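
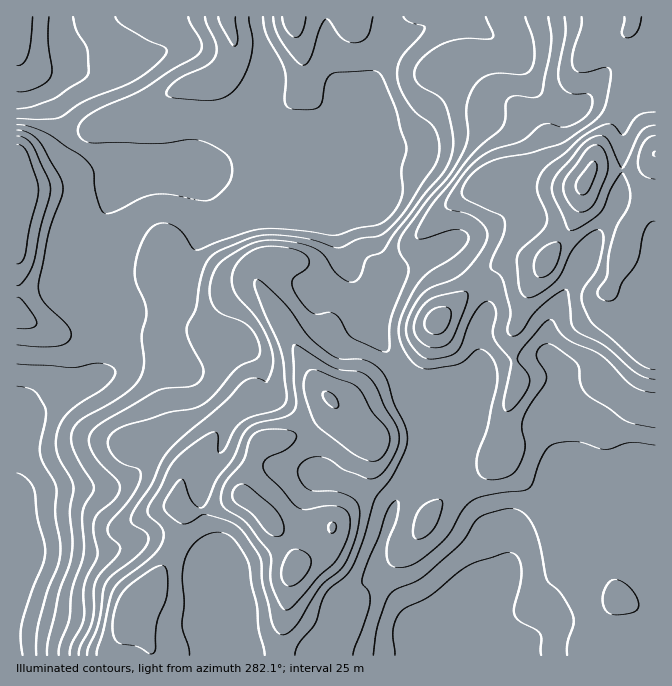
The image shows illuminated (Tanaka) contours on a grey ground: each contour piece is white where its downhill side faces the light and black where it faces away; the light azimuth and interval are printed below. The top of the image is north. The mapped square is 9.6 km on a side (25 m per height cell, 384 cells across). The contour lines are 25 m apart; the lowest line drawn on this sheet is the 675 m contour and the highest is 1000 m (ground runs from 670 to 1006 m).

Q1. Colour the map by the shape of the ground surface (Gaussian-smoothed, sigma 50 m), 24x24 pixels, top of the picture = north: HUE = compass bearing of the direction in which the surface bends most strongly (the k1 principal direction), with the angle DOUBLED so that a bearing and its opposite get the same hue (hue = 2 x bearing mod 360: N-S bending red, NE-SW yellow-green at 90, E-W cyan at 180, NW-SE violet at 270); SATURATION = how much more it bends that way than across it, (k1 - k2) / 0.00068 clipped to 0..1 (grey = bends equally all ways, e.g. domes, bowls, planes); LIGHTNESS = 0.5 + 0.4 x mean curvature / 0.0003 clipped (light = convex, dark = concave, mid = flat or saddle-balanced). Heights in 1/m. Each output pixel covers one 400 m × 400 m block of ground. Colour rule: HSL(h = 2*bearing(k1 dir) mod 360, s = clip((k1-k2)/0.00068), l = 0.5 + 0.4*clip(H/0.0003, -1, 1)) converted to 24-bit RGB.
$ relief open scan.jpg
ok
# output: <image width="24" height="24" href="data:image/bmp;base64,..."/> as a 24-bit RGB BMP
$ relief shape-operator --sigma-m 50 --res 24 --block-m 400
<image width="24" height="24" href="data:image/bmp;base64,Qk32BgAAAAAAADYAAAAoAAAAGAAAABgAAAABABgAAAAAAMAGAAATCwAAEwsAAAAAAAAAAAAAHzSGa6+/U3Tb+7CldaNOgrV9a1iSdGuCYU59045JoK0vTIh7w651WJFqUEl2dW58c3N8fHiAhoN0VmR6ZaWgsYqCgXxqiodsJkh4l3dnHzU688Wj5s28dJdfQVR5fn2ARzx13ExQ6umNFYaA042grWhtPj1WYIBea4F4a3yKnGilpG+BSoNpnndkqZKAXKqnJlVwc2SmY12/gOLB99Tj2K6mMzJ0f3+AQCRv2W6C+efSQmUgB2EY1El3jFFrTZNYWX9qX3ZnSmN0uoaDZ2+PbJeLorqZZVWOUGt6LUxThKJEVZcaXoMv/6+sNjRve3loOh1JT9Il8d3P9KDlNtisFi1w2ZKtkaBpSXhmYYN6R2Jzp6ZgjYd6gZx1dqRcgGp1ZlJ9PENwo3de3p+PS2sbtKYNynJRPyYnTB9GtPiyObqP2Xqa6se5BCZG0FrN4rzBXZelUGl6UFFwc6VbdI6Kj7iNel+CgH9/S0J8WHCcccycRJmt04Dx69X0fqjexSn/vfnysenJN2Ogf9XR+ZGzRBuAHm934rCsw2mbZ0deQlxGV8ByaJyLlnhlgHd/gIB/Xz1iYm1JlJk2YWMkDVQW1Z9j2H5PCWeo9ejWjHtRYDw5bWQyfS8Z7aZMBVtSZ6hS1kzJ4mW2gcKxObGXdHh/gH9/f4B+f4B/PDqql3aykoGpp6LJY8y6Epl18rjCB0VP/3FWylVCi4tEZDdOq1V18PLZDX2iVnaALk1q4qi7y7a0ZFKWUGpFgWdOeY5Ocmg/PllrWpe5nLjTq7TTy5HJRoOqNqJz6mrEAP3a7NL5/FT/sD+0jd62yefOgSTsW05/b3qAGlOo795iSDGAmnWydICiqk6DlHWhWn9sJYI9VpE4X3hRr2ZnoZ14THR9tEtc49cXICkKpwoZw+vDmM+6oMVvQQ1Gf32Af3+AFjNp/9rMHmprTmGCnFqCd5qoro1acIFZbn5RRYg4NWEsbHY6rbJYZkZAMm051c6AYgWVh+iRwvfZxGrRyXalagJWlH4OQXkXDyIu4fuXoGzgPzCJmoFaeBox3H9GhZBwe7qnZpm2XWyhVaSYmFhSkXRvbZ5tT1opVBMp0P/MdDwnWWsvbRRCvgCT79/Nc+e+Dglv7/96KDIQcR8xcD4qWNW4sOTYvufrg6nWfE2pbVyMimuRn3BnZ2CutlFETR1TpP+8aOx2jEF5kWd6HiFiOlLs8drh6ZLEAhox876rcR3JHTPEs5TXf9Cie4eCtOEwWD1PdV5ndFp6hl9qkcRzGRRl1qS0XV/Nnf2aZSc8XZ1ebFGQgFakDWtnwOWH/6HSRAeow0xD86SMADI16sDtnb2BbHl/xPaNJD9hdXd+UFqEm3ypy8iZCTxloafc38Xv3GeDa4LRVdfaaDqJqG2jRHQdWKohaG4/7nHMPnGz9tXcAPTiACoz/8OlQ4SG9+m8FytRcHt/WXJ/Wo2b29nHMIGvEYxBFPOM08z/yYz/3gnpblTPTx/r/8z4ucY8IkkiTl8nf8hfU7ty/5yyAC8z///CYT2T8deqJkNqVXqCcIGFRZZxscJTiTpSZHRPRWsdSk4HU0cPaFsrS20pFi8SD3xy/8zlvDidNbZBP61UUzE33jwdmPxaAKWAwUxp3ee8Wk3UQ0eOdnp/dYJxg4JlgXZ1f3yAh3Z6gIZyeYB7gH99c316ZFx4GWFBB6RW/8z69NfwOzl4M0i9wrbs+uTRAxcwyINK3PjTWSF4i1KOgXN4gH93gH51f4B5fX57gG6HoYx4aH9yfnx0c39zWWN5bJp1IUs9DmsR/L64upvuS4rTIGW2/9bMAASC+M7l/8Djng67xV2dmnFid4VgbINleX1ufoFuYW9+sIZ9gW5nd4ZlZ4WNYWaHl11WQV1gSZg9W6YVbWgmoaZGB089/+GdfgCIeviLNSsAdD4tf4PEx6Pm1qDqwGCsgmVEdZs+NoNomWipt26DcbmSWmR8XERvrkNAV52IW62Tp6mOcaaRVKdni08lCC0G75E7NKAlVLtOPYViRnMwSGUiRYAqy4Ll49H488z0O7ugJjld37d3k1Feel9bKzZlosTNjZuwW6iZZayCe7WygR2O44KRIYZPm+BUhl9zhdx8Sk2Ac2J7jHtqZH5JKF8YT1EcuzkW7tWNGwYw1/iLTTiNnXyDP6WnN7ifxpvBipStdKF+XS86OUVXvXWY78/cLK5bWYlQzOR/NTZyiWCQnXmVe36bfnScSDSLseKNYPEtSgCZ7PnSHyN6prGYb2qXO4lnOI4piWw6ijk8hVyLVWmDTI5Pzsdat2aZY1e8"/>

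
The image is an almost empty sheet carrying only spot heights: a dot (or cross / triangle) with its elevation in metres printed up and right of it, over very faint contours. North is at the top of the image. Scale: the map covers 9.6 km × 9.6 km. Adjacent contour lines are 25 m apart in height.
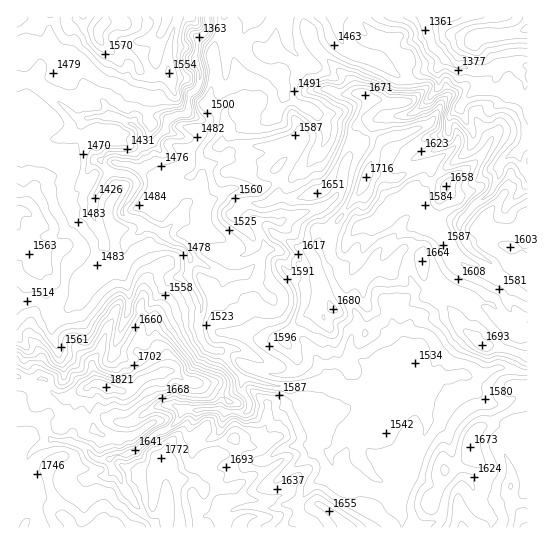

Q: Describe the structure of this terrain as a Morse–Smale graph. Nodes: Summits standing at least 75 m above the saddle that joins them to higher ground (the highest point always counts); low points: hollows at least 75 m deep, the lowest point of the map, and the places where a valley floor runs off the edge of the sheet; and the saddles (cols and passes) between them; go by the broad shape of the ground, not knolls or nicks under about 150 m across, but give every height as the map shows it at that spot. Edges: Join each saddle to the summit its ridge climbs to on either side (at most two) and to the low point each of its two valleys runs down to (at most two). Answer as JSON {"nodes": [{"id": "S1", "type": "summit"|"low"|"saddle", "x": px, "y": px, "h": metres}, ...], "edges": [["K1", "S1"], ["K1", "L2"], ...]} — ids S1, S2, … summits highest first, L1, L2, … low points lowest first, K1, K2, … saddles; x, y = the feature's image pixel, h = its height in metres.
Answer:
{"nodes": [
{"id": "S1", "type": "summit", "x": 106, "y": 387, "h": 1821},
{"id": "S2", "type": "summit", "x": 110, "y": 527, "h": 1798},
{"id": "S3", "type": "summit", "x": 526, "y": 527, "h": 1732},
{"id": "S4", "type": "summit", "x": 366, "y": 175, "h": 1716},
{"id": "S5", "type": "summit", "x": 99, "y": 29, "h": 1616},
{"id": "S6", "type": "summit", "x": 527, "y": 29, "h": 1508},
{"id": "L1", "type": "low", "x": 425, "y": 17, "h": 1350},
{"id": "L2", "type": "low", "x": 207, "y": 18, "h": 1359},
{"id": "K1", "type": "saddle", "x": 223, "y": 489, "h": 1706},
{"id": "K2", "type": "saddle", "x": 285, "y": 143, "h": 1583},
{"id": "K3", "type": "saddle", "x": 402, "y": 527, "h": 1575},
{"id": "K4", "type": "saddle", "x": 274, "y": 386, "h": 1525},
{"id": "K5", "type": "saddle", "x": 38, "y": 302, "h": 1514},
{"id": "K6", "type": "saddle", "x": 203, "y": 343, "h": 1490},
{"id": "K7", "type": "saddle", "x": 299, "y": 105, "h": 1487},
{"id": "K8", "type": "saddle", "x": 17, "y": 81, "h": 1465},
{"id": "K9", "type": "saddle", "x": 527, "y": 59, "h": 1397},
{"id": "K10", "type": "saddle", "x": 441, "y": 63, "h": 1377}],
"edges": [["K1", "S1"], ["K1", "S2"], ["K1", "L1"], ["K2", "S1"], ["K2", "S4"], ["K2", "L2"], ["K3", "S1"], ["K3", "S3"], ["K3", "L1"], ["K4", "S1"], ["K4", "S4"], ["K4", "L1"], ["K5", "S1"], ["K5", "L1"], ["K5", "L2"], ["K6", "S1"], ["K6", "S4"], ["K6", "L1"], ["K6", "L2"], ["K7", "S4"], ["K7", "L1"], ["K7", "L2"], ["K8", "S1"], ["K8", "S5"], ["K8", "L2"], ["K9", "S4"], ["K9", "S6"], ["K9", "L1"], ["K10", "S1"], ["K10", "S4"], ["K10", "L1"]]}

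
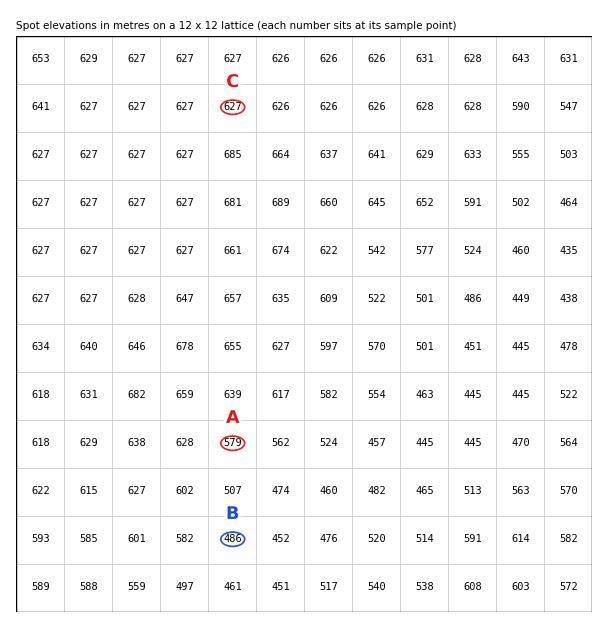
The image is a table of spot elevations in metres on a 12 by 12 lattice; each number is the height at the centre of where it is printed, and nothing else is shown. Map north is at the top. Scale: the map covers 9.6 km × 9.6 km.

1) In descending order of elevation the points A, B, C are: C A B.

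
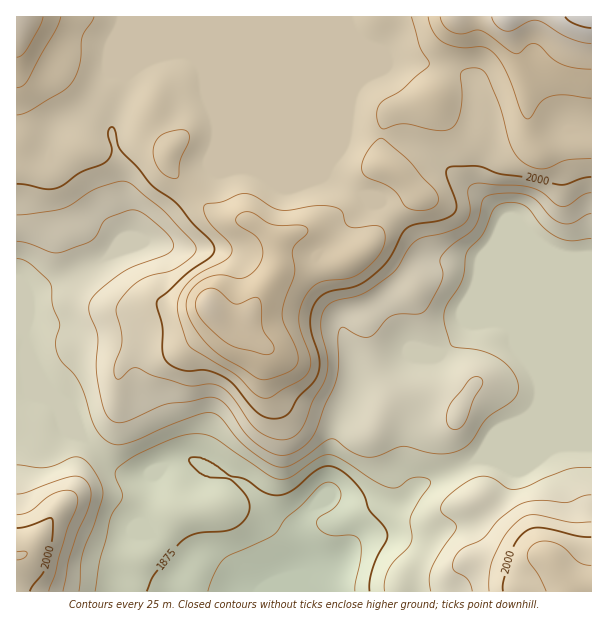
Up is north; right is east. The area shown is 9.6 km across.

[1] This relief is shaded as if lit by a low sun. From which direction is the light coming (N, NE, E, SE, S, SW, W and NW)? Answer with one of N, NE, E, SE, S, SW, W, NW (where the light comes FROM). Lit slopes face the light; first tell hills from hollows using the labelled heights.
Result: NW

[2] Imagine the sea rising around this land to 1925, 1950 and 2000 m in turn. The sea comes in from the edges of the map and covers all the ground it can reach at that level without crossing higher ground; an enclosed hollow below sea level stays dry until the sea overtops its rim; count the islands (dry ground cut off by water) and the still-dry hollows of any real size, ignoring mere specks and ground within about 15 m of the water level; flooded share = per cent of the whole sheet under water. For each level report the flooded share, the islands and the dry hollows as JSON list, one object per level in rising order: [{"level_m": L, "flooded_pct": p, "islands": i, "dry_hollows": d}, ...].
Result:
[{"level_m": 1925, "flooded_pct": 28, "islands": 0, "dry_hollows": 0}, {"level_m": 1950, "flooded_pct": 42, "islands": 0, "dry_hollows": 0}, {"level_m": 2000, "flooded_pct": 58, "islands": 0, "dry_hollows": 0}]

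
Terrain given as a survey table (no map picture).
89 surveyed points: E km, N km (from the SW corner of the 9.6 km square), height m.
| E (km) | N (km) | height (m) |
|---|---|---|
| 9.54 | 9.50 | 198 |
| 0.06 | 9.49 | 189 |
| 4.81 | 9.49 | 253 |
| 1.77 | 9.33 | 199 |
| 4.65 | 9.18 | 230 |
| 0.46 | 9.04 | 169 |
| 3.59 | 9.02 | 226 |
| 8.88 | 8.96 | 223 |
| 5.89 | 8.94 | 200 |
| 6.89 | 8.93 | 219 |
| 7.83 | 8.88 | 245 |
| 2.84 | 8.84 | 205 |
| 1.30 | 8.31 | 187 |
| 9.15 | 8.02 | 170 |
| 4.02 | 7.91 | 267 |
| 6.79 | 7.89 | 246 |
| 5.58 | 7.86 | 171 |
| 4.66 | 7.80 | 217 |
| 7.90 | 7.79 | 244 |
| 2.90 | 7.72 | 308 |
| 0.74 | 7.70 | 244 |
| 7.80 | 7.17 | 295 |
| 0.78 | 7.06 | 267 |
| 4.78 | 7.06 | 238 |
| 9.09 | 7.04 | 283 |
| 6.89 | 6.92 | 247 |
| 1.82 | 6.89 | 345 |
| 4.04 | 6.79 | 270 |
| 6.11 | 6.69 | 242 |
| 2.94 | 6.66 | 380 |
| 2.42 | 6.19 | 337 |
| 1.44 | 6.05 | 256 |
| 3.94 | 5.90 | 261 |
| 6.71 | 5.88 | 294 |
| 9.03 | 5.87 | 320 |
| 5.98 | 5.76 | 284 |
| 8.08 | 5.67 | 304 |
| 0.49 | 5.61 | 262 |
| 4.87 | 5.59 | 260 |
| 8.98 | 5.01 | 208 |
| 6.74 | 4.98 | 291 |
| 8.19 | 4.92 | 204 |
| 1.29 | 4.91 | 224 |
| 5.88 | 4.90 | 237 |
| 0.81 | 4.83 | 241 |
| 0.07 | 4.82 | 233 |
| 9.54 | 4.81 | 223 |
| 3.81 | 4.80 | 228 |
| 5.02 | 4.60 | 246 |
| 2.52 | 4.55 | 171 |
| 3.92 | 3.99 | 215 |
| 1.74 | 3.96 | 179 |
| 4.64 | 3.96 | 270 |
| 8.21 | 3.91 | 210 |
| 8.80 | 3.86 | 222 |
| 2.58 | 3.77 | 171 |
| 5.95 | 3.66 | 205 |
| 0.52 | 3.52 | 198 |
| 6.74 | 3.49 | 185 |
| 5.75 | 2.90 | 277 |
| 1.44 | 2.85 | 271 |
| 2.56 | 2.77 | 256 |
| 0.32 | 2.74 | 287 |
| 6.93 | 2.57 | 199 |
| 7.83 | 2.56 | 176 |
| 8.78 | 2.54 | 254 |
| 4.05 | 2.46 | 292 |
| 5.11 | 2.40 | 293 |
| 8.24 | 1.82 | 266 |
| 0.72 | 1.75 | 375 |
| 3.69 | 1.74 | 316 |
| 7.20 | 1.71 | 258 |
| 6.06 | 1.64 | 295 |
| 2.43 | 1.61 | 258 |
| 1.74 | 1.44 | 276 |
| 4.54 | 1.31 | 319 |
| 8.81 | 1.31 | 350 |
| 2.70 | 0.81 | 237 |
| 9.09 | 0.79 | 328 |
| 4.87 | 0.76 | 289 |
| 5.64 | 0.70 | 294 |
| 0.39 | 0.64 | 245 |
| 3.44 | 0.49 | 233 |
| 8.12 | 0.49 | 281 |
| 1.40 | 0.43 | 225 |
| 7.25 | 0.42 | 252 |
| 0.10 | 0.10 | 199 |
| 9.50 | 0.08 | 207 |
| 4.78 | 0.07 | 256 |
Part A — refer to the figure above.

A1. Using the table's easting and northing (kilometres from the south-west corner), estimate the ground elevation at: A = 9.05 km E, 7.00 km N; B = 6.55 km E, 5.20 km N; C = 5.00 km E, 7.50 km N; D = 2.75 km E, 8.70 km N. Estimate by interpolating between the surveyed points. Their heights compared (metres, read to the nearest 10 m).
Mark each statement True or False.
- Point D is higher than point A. False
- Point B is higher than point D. True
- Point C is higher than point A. False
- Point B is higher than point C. True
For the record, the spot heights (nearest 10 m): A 290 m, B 300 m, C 210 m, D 200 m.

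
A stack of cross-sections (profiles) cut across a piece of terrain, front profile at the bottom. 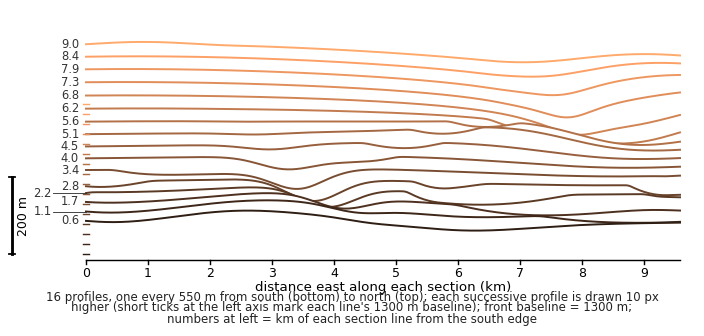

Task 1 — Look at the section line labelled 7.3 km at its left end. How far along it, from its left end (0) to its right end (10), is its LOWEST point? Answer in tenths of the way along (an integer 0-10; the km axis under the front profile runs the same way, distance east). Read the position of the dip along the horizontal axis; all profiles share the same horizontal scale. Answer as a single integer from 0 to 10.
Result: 8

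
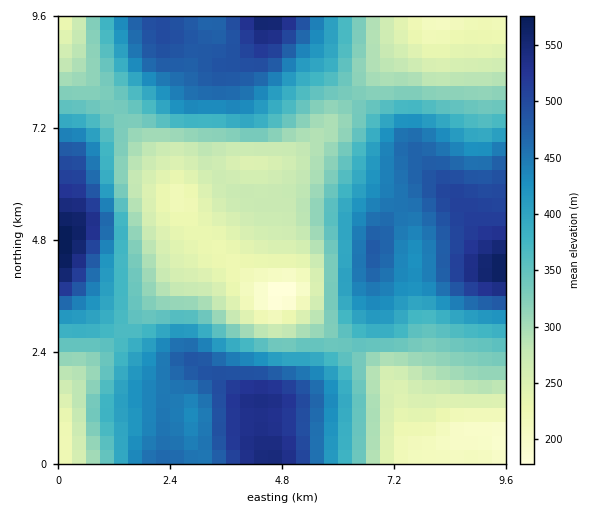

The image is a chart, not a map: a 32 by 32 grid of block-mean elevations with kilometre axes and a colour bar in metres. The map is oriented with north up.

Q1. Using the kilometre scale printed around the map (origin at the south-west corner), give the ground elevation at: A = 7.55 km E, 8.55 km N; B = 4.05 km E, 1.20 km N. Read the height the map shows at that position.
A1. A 273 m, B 534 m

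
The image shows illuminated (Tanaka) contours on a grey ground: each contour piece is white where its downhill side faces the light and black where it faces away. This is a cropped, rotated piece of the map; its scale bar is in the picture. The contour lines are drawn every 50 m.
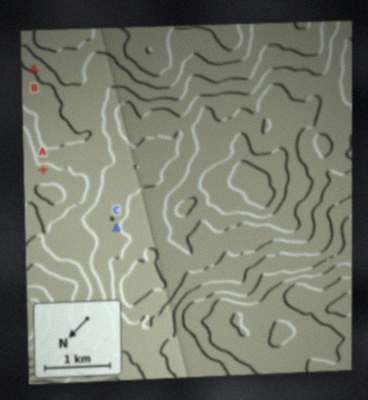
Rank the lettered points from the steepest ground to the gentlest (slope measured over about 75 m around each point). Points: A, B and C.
B A C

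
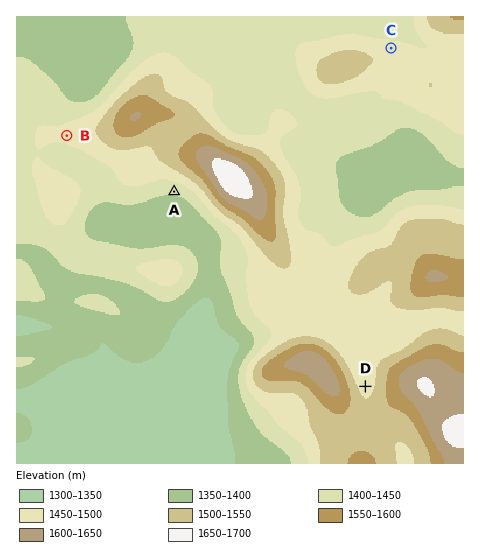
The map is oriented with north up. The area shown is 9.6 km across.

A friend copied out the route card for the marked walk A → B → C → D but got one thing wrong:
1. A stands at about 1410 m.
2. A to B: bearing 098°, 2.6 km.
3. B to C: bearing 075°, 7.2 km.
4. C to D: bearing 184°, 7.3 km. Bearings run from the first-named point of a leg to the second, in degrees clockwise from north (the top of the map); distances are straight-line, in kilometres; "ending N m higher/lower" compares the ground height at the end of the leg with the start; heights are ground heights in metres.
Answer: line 2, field bearing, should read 298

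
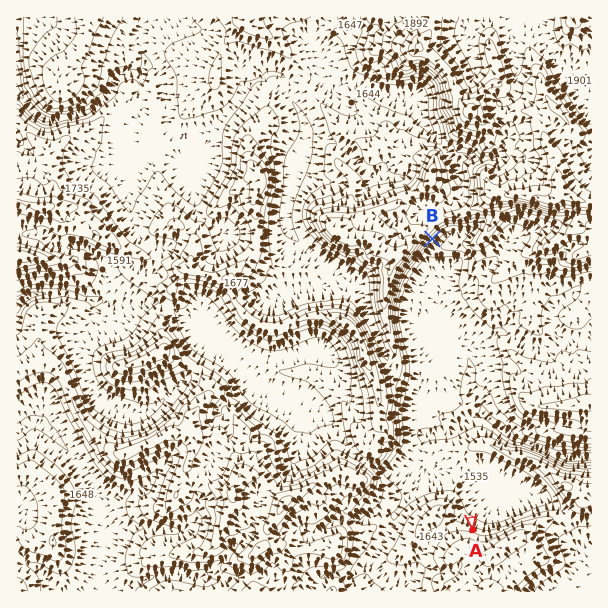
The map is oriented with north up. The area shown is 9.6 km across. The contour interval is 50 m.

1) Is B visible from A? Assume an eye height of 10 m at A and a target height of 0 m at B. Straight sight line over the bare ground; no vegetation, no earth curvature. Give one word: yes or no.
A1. yes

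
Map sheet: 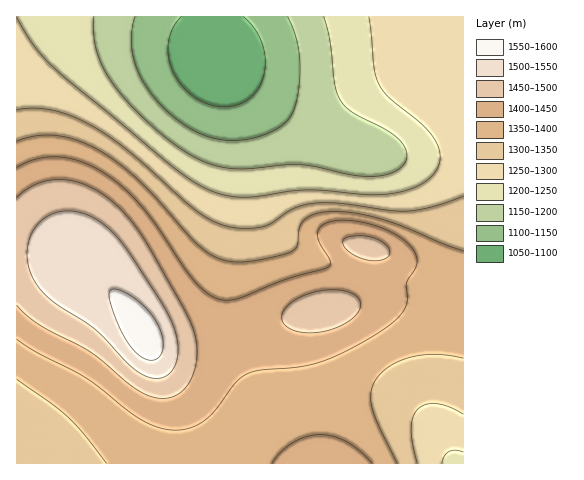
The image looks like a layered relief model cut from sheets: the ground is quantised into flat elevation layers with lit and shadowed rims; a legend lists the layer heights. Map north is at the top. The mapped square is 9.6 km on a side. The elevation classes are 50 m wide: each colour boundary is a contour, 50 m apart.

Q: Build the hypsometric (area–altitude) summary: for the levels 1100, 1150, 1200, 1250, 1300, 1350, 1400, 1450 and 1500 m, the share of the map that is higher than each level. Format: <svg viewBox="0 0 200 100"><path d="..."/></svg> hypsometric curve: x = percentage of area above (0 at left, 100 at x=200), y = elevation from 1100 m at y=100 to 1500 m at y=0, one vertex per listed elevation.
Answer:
<svg viewBox="0 0 200 100"><path d="M193 100l-10-12-17-13-19-13-25-12-21-12-41-13-31-13-15-12"/></svg>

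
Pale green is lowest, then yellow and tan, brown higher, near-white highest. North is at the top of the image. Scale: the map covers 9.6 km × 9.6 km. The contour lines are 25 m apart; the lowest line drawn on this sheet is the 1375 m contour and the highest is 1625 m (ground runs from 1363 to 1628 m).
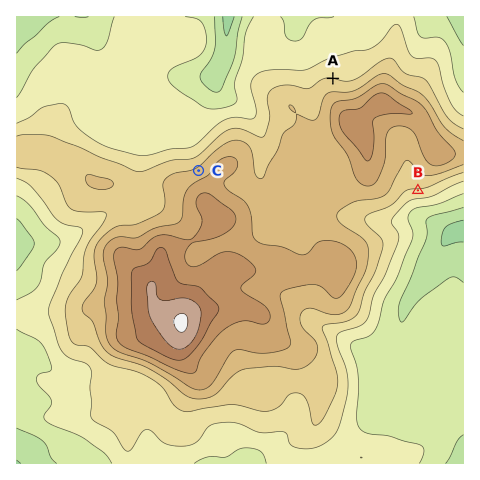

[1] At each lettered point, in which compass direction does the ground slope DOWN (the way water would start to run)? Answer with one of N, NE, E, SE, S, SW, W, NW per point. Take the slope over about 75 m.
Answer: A N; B S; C NW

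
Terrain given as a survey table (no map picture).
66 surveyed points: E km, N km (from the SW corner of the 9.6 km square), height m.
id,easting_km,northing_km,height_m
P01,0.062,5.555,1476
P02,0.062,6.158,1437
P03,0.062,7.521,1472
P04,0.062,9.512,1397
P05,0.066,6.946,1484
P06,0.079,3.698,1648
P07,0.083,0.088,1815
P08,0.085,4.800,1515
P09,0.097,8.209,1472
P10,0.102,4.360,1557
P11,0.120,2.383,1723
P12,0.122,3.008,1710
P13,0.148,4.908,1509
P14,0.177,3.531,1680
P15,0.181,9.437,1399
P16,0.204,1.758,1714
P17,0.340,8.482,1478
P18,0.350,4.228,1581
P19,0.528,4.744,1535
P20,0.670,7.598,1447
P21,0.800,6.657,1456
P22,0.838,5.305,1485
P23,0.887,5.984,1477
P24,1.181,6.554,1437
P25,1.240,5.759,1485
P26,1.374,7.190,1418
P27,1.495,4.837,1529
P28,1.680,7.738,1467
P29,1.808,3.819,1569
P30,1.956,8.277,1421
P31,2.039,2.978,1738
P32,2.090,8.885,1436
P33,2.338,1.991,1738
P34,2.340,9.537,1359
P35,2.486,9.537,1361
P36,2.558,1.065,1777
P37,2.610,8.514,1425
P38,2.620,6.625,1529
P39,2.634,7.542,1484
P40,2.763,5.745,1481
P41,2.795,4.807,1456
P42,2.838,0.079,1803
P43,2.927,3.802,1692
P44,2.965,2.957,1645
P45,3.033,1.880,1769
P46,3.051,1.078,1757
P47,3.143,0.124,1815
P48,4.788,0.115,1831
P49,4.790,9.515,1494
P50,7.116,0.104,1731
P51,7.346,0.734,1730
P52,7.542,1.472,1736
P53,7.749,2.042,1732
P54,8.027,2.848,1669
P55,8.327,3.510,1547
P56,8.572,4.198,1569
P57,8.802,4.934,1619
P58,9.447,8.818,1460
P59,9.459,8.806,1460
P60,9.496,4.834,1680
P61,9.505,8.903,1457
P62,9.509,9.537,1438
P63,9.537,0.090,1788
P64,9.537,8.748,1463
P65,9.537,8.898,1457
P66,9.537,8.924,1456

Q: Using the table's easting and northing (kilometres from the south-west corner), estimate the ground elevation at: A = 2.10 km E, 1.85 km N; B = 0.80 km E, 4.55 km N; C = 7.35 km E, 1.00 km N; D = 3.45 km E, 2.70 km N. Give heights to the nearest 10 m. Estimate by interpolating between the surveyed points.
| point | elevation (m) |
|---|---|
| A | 1740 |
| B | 1570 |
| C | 1680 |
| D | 1650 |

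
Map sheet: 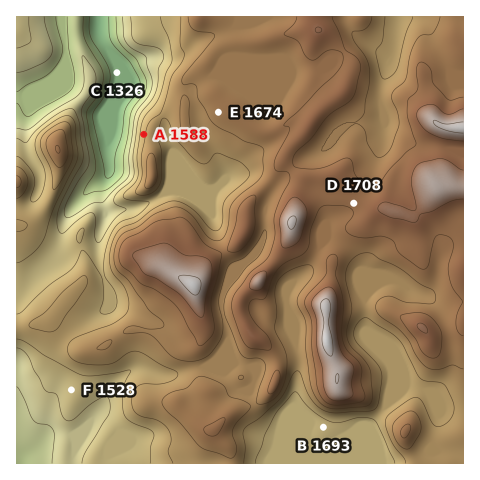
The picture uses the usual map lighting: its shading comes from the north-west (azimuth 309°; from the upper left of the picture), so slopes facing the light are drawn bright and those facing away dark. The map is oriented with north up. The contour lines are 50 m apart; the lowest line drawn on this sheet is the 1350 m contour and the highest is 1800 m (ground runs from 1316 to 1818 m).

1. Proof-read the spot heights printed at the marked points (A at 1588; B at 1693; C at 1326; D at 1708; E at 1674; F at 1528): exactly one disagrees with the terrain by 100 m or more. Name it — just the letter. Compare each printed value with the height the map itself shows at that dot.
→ B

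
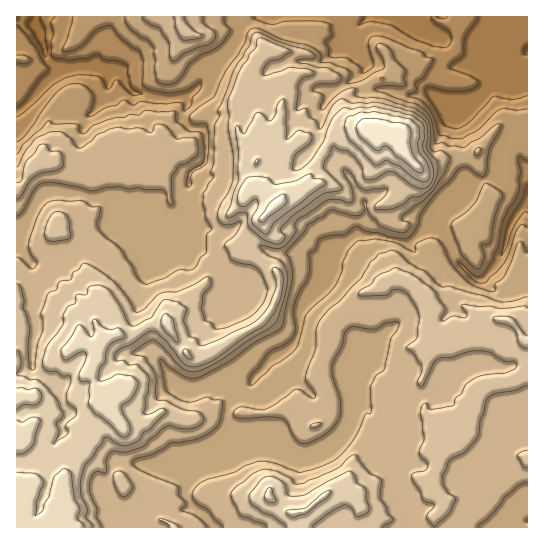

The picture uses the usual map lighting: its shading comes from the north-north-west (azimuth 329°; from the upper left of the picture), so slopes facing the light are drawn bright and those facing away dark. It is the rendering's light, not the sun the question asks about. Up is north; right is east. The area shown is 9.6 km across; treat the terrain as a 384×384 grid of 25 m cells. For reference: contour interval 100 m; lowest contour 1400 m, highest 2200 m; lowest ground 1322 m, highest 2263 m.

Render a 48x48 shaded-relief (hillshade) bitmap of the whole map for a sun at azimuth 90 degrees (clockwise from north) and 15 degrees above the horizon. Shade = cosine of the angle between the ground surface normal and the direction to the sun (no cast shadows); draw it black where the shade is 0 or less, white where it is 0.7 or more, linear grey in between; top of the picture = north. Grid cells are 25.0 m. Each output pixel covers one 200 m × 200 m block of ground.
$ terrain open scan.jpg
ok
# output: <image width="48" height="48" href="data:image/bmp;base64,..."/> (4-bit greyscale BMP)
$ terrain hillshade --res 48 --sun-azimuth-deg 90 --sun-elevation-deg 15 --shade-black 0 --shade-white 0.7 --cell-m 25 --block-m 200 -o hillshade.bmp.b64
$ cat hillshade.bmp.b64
<image width="48" height="48" href="data:image/bmp;base64,Qk32BAAAAAAAAHYAAAAoAAAAMAAAADAAAAABAAQAAAAAAIAEAAATCwAAEwsAABAAAAAAAAAAAAAAABEREQAiIiIAMzMzAERERABVVVUAZmZmAHd3dwCIiIgAmZmZAKqqqgC7u7sAzMzMAN3d3QDu7u4A////AHZEWu6mVDRomFMzIQFph2VoiHQ2mHd3iHZDXP2WZUeIdTIRERNpqGR6qGQ1iHiHiHdSbfxkZ2Z4UzIAA4hDeXabp0NFeHiId2hjfulDaIiHQzIQA6tQBpictzJHh2aIiGh0fulFmodnU0MgA5tyAEqppiJYh1VneGZjW9l4mHZmZVUxJYljEAephTNGh1VVVIhjN6u5h2Z2ZlZVVmZlUQOZdDM1iHVVQ4mVJJuVaqh3ZmZmZmVWZRFoVDIkaKhlRGioQ2hCfMp2eHZmZlMmmFE2RmEDV6uGVVeqUkUjmrpkeqhVZUIUm5MzN1ETZouWVWeZchE4uXiHmrlFZVM0WrYyR1ElVWqnZWeKcQFqq6epZohlVERmN7cxRlNFQ0qnZme6MBFHre2oVGiGQzNVN6YyRVRVQyeXd3ioACQ0nf+mVmd3UzRCSpYyNDRmVCNWeKcyICl1e+5hSZh3ZEMQa4ZDMzNnZVRVROUBVCe6isgAKsuodkMQSoZUEjNXZlVVQ9YANkbNuoAAZo3bl2QgGKdlECJGaHVUMscABFR6vHAHpyS9uYcwB7hlMRFGVVdzIsgQAlVYmFBcqGIWvMpQBqdWUxA2RWVTNbcgAkZ5pACNuYYwGv5wA4dndiA3VUIld6YREkZ7xgBquoZUAv+TADZ3ZiA5hERVRbcSIjSMxwBGmoZVIL+2MAFWZiF7hnd2MrcyIzWcp0MyN5ZVQI/XUwADZjariJgxNJczIjeql2VUI3VVMH/oZSAAJIu4fMcQJXZEMliYd2VVM0NFIq/IZTERJpl1ujmgBFVFRGh3dmVWUhI0abyoZUIiN6c4syrjADIlVoh3ZmZnUAJGU47IdlQ0aHI6gFnZADADipdmZmZ3QiERA77rdmZUNJpmEGjdEEECm5dmZmeGMQIgCN3Kh2YxNq2TEljPcHQCeYdmZ3VYQAAwA73Lp0VCWLylQiWu2LlEZnZndkR5QAADMFrNt0lwJ6zKVCN87+t1VVZlVVWJMSAAdDWbqKt0IlfOhTJq34mFVVZlZmaKUSAAWHM2rMUWcwHf2ER4vAOIhlZmZneKcRAAZ4c0q4EEcQP/6UaYmgBYl0VWZnd3pgAAWIlzelACQTz/yVm5hwA3mDJWZndmqAAAN4eGRkACQ6/8dSjZdgAGmTA1Z2Z2lgABNoZpUQAEVr//hAGKhwADeVEkVVaqgAACNYl5IAAVZ6//pAAXmBAFiGMjQ0amAhADRXqZMAAld53/lTADd0EAaJhERFVmAAAFVFuqYBQ1eIvsZVMTVaYAJ6pldkRUEAAGZEnKoyh2mqu3ZmVGVJpgBIp2MAJpgwAEZDjLiHVnd62VVol3ZXm4M1hyAABqphABhjSJitwwSauod4h3ZXraVWQyAABauFAAaYeKmJpgBpmrmHd3ZoyAN4ZEMAAnqYYABZmc62cgOImYh4h3eLxABZhTIQADectAB7qJqoUAeph2Roh2d+wAAnhRASADesyBOoVGiac0eIdkNoh3ZvgAAUdRABI3qqqYZlVWd3mGZmVEVXh3ZQ=="/>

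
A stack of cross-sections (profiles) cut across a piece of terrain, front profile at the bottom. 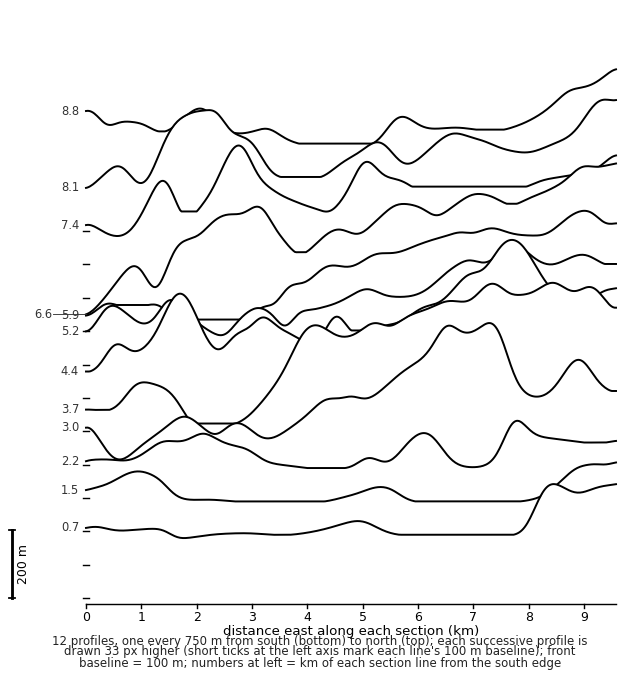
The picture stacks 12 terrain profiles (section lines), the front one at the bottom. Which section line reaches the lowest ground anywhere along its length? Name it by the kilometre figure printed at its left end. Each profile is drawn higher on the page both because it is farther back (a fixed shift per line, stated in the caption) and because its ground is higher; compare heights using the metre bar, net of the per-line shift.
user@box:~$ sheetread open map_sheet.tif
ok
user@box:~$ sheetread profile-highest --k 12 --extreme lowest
6.6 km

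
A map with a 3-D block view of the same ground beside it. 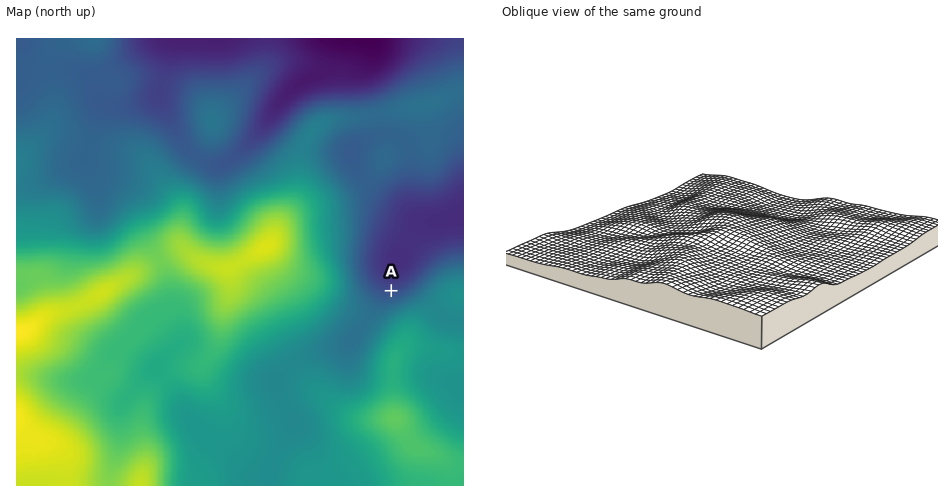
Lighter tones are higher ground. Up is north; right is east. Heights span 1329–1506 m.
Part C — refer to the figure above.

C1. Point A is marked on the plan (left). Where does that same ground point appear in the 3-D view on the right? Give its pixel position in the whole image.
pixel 805 218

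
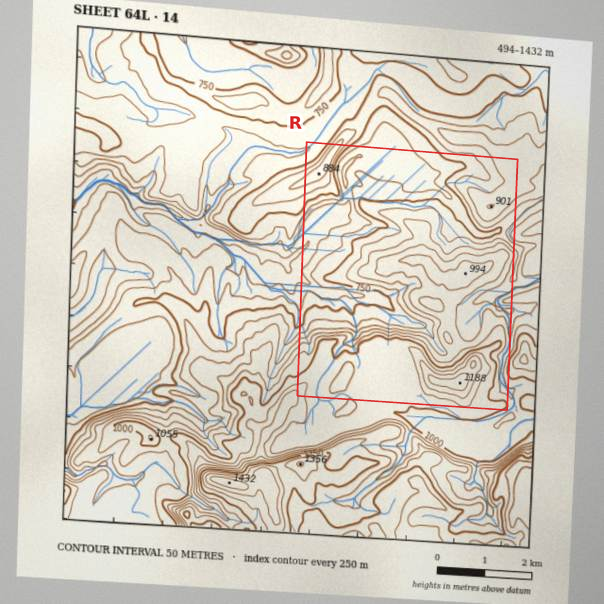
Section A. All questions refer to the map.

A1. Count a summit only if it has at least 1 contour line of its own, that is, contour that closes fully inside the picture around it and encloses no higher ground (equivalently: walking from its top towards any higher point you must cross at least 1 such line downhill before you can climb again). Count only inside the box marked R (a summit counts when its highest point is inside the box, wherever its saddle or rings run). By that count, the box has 7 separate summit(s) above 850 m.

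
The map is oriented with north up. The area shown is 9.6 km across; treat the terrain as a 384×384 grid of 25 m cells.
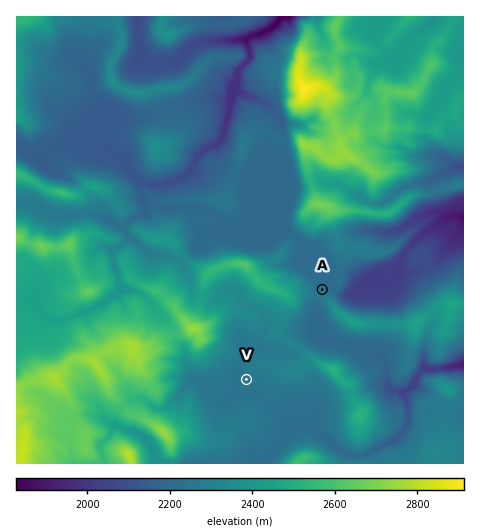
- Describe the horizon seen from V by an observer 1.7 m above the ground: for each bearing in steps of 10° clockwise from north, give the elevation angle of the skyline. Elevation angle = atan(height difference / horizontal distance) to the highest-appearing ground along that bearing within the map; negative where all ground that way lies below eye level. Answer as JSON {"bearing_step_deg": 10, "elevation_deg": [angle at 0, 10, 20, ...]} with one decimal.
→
{"bearing_step_deg": 10, "elevation_deg": [8.4, 7.9, 7.6, 6.3, 6.0, 5.8, 5.4, 4.9, 7.4, 6.6, 4.5, 5.9, 2.2, 0.7, 7.8, 8.8, 0.9, 1.5, 1.8, 2.1, 2.4, 2.7, 5.3, 11.9, 12.7, 9.3, 10.1, 10.9, 12.0, 11.7, 13.0, 18.8, 17.0, 12.6, 7.0, 7.2]}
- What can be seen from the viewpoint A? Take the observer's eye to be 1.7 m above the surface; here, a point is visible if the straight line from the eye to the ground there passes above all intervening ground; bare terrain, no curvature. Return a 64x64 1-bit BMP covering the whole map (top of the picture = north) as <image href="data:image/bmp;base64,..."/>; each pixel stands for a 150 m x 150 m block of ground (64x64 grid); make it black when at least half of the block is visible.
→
<image width="64" height="64" href="data:image/bmp;base64,Qk0+AgAAAAAAAD4AAAAoAAAAQAAAAEAAAAABAAEAAAAAAAACAAATCwAAEwsAAAIAAAAAAAAA////AAAAAAAAAAAAAAAAAAAAAAAAAAAAAAAAAAAAAAAAAAAAAAAAAAAAAAAAAAAAAAAAAAAAAAAAAAAAAAAAAAAAAAAAAAAAAAAAAAAAAAAAAAAAAAAAAAAAAAAAAAAAAAAAAAAAAAAAAAAAAAAAAAAAAAAAAAAAAAAAAAAAAAAAAAAAAAAAAAAAAAAAAAAAAAAAAAAAAAAAAAAAAAAAAAAAAAAAAACAAAAAAAAA/4AAAAAAAAEP5AAAAAAABAP8AAAAAAGAA/wAAAAAA8AB/AAAAAAB/AD+AAAAAAD8AH4AAAAAAHwAHgAAAAAA/wAHAAAAAAf/8AEAAAAAA//AAAAAAAAB/AAAAAAAAAD8AAAAAAAAAfwAAAAAAAAA/gAAAAAAAAB//gAAAAAABDAAAAAAAAAMAAAAAAAAABgAAAAAAAAAGAAAAAAAAAAwAAAAAAAAAHAAAAAAAAAA4AAAAAAAAADgAAAAAAAAAMAAAAAAAAAAwAAAAAAAAABAAAAAAAAAAAAAAAAAAAAAAAAAAAAAAAAAAAAAAAAAAAAAAAAAAAAAAAAAAAAAAAAAAAAAAAADAAAAAAAAAACAAAAAAAAAAAAAAAAAAAAAAAAAAAAAAAAAAAAAAAAAAAAAAAAAAAAAAAAAAAAAAAYAAAAAAAAACgAAAAAAAAAAAAAAAAAAAAAAAAAAAA=="/>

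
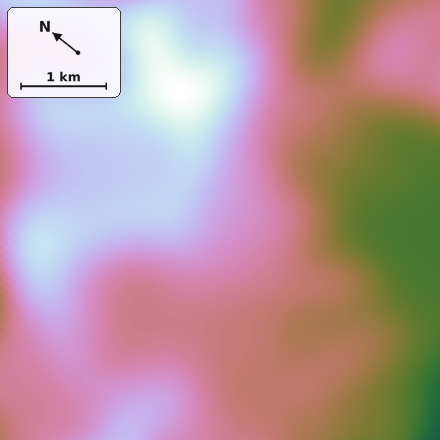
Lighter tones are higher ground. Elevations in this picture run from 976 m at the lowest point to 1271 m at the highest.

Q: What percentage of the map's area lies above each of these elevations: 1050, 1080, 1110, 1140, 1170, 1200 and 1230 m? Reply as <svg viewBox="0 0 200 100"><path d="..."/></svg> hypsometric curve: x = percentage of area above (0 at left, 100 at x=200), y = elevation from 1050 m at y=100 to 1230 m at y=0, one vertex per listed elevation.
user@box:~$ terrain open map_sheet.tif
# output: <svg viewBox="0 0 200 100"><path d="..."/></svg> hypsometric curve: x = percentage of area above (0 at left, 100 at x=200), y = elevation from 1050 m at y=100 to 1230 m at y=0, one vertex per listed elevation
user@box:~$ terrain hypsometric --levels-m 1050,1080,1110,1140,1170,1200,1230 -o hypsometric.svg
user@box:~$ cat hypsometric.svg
<svg viewBox="0 0 200 100"><path d="M173 100l-25-17-42-16-38-17-21-17-28-16-12-17"/></svg>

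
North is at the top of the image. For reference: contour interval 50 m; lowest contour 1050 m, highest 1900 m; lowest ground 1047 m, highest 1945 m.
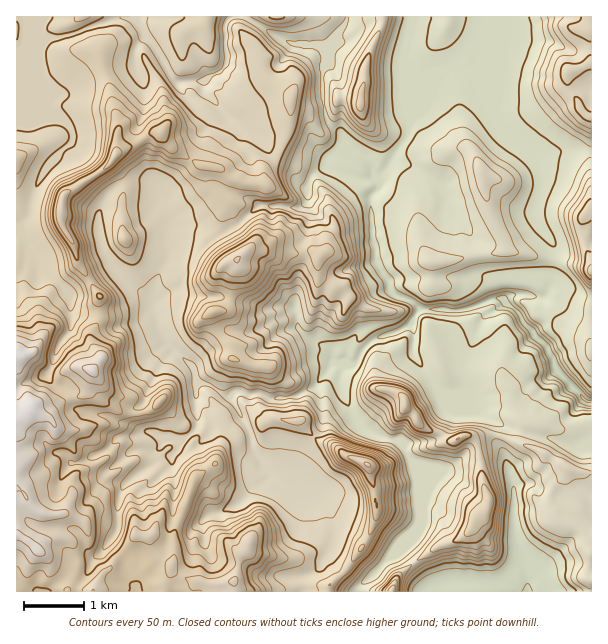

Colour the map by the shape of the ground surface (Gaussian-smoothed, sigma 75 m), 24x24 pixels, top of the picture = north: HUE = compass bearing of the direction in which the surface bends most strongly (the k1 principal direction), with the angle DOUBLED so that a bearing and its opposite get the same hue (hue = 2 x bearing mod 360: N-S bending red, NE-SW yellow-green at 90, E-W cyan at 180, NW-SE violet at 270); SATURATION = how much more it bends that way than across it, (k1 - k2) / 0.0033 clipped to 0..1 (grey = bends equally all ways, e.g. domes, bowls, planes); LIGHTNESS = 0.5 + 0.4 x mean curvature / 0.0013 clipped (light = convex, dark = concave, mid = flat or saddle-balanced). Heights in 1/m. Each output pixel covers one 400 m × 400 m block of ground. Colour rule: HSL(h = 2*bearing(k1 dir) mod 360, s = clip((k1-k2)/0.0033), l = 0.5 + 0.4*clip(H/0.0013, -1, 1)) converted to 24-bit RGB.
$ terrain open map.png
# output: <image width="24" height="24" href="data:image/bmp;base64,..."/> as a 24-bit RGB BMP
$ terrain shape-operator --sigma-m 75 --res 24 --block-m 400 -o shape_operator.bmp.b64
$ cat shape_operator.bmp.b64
<image width="24" height="24" href="data:image/bmp;base64,Qk32BgAAAAAAADYAAAAoAAAAGAAAABgAAAABABgAAAAAAMAGAAATCwAAEwsAAAAAAAAAAAAAikdNRqxhPMLE25G1Xl2JZG+EfL1ve7XEgWPE5bp1eiI5UzSLQsGz/215ADYt8P/MlhCINVcrc3A+f346YZFoanSKWzp71ed+WnrBc8XIm65TCHBS11iJW4xTmNCCM057eS1p7bOmarHTdI3XSlujoy+9/NDPATIc/zPb957weUibmOCRHI6veEZZSWI8ss1lRcdHmEY4vW1ZNLa+ElPWzqvezNlQDDtLYM/X6bra257JPTJii2hzOlhy/7y1MI9uElhJQMFZ8Znv5/DGCgk9t1ikncvIXriLYcCQX3XHbNNoxHaTALHHlV+z9z3I4kEhHm0PFWYb7kUseE1xeXdyWlt130gf6vfSHS1/Rm+DW6ys+uTRAQM1iceSpZFyk3punq9pPWh61bmYknRGHHI9NGwxTx2Y/M/Wb8xwMV19f2pYgHRxe2NpQR4jv/5EmtJxKh9pT355SDpp9f/MGAMwg6g5sZFtaairsqx8hmQ3dZshr2ItSWG7T5SKMW1mXtRC99TbQC5ug1lafHdwZyt3zOP/zP//7qT0XQRlg0wrE1kh8/2HLA05fdWylujWUim3pYFO0VDTZW/acaDPW4s7V14qcoVKPKJZtI02gCyfspVwmZVdD//amfZKKxAINgsAj2ERs/j/zcz/wGn5OD3pi9E9h0kyeWCWsJTGg9TIaCY2rWcqc17IxHz7U+iXLzKBjcCFIB6/itzppKnrxFLRhSZXgiJUR0fNzP/fPhdDV1QiXzonlaVugZiYlsC5ELbYLrcikCBlqD1npuKUQKzEInCa+cvUNhhljUMXUEoQg3wIFeAAIIExUSt9jKf3zP3/501rdCxnbomEbmyGj6iDUbpQwUIVcQAX3KeWAEtkycHp893YMl1yTGlclmA3YyFk253VqN3u1t31Z4+6Vz51UXFpI7ouqoo0bixFoLB4aW6HcoKNkKOBzde4KgAzw+G72pfOGADuIZRf1uVm1zjLXk97dS9zwG08LdoulrtIS5gtpi5MaCpDhZYsKochao8TjCK2s7uNdHSIan2Pp8yTUQAyIcDbk8eQj3NE15F+JA5c9MpXRHuIVEdxPEqJ3sLx2qvrardeX3hBRBtfzEt67+C5HI/oz938AHmYtrMBiqMDL7VW3BE7Vw33ca2or6prTZBapTxDQRpH1f3OiyGTbVV8V2x8pk0fpnoTyYU2TZxUDRQmyNuDu+nTSbrMOwoX0RdorrXaipPM0TMeF5aQTsM/bYNewkUNhnhnYS1q2//Max16lDkrXJWIWWmDLXu48db15dLdoE29JVC7seaKbNsbJjhpeCSHq2d9zcJ8tEy8mkRXj55HSbBjOjKU+bjPhlh9aiJj2f/MHQUx5/TXRVWaYWp/SY1qH4kt8KrH0bHiQmHGiZfK3c+yLxZkWnmdebF+dpJ2jG2Us0+yoNnJZV6wRSJXsu1rODx++silsdpIFR5Mz96AbU96bmh+fmZhn6NSCXEZ1bkxyWJThSWV59OyNRdscqF+kaZ6gHptdE1urb1xcKdbZktvOyyY8ObRK4iLcvHJ/5S7EkEvo71gXFt4dVd0lYNhoKlovzFaef8bANt3GLeHw09EfTGTanWYi5V7iGd6aUl4yNKQpH5dRWyBQH+CzdZ6UrlaEm010k0e/8zuIJEeQjkubV01hNGtkMnXXpHF5bmTdixhKIdIflFPhl5pWIZojW9pi11gTmp+teS8norGdEWOY3Z8Ws9Nz4PFYlWlR2thKHdA/8zheCneq/HPRKKslYtsiFl4nEZLzJxihUJ2OoaDhkMoPbZcX3+TiYWwhsjJn7dYcUNNfmdvemhgloAoenhajnVoblp9OnuQxemXMkbV8NvWOjOFgVhZfllcfWt/3sCSJoHNVApP3PzPN2eoW3GBYH9loatlgE5ggm9/hWN7hj9sxdmkf39/d3SAY22BXMiSqb55Jzhh5NxbjT+VnFuYjXqEZmuC5+C3BghMbWTo+PbTJy5jdnV/dH95jIxzgHV8cm+BjUSUe62ne8mJfn6Ahm1/cm55eMVaeFRIUr9Jhw8seIowKYRTqXJ6YbmP4OK/JRKSNVN1+/DQIyRgeXWAeoB4g4J6f36Aa3GAR1aZz7KzuG2teX+BZXqejIO5x7mfW3mZsSyxtYhapGycEk66p8WEkt65cEYRiyc9Nnl6/NKxJTdzaWmEkHx1cYR2fX+Adnx/P2Fsu682u4oweH6FkVZmgactT5optHJGbDiDgqB5snJzBXmPxvsllwAaP+Oiaq6yQneEZZlA+JJvRll6nXh7cpeMeHuAenp/UEBywLhwo8GL"/>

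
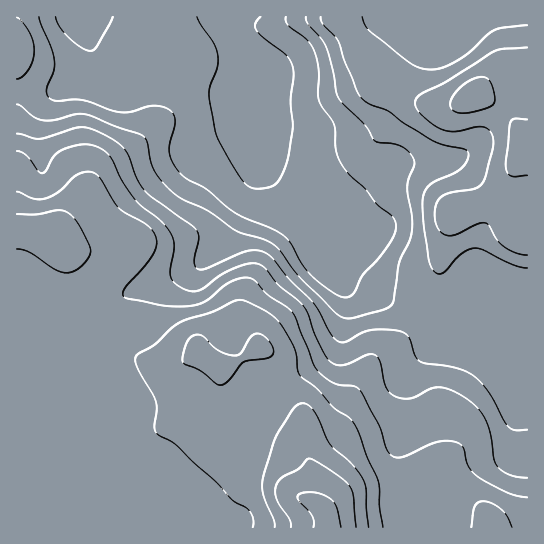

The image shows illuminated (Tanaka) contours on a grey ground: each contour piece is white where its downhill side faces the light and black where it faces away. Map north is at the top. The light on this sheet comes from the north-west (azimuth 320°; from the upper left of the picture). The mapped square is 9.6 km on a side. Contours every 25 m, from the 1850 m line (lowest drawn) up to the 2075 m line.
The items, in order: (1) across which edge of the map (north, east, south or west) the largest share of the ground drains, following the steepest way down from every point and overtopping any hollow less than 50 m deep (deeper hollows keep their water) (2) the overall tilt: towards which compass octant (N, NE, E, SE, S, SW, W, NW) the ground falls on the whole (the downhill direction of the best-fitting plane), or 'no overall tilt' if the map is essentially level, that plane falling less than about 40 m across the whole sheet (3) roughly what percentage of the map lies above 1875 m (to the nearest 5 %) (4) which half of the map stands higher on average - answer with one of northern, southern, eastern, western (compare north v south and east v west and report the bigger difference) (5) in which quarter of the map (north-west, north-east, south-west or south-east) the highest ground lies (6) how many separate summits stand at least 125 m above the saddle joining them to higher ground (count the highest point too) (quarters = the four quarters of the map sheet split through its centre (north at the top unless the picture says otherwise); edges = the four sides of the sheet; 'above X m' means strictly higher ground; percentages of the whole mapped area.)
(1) The largest share of the runoff leaves by the northern edge.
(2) Overall the map slopes down towards the north.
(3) Ground above 1875 m makes up about 80 % of the sheet.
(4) The southern half stands higher on average than the northern half.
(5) The highest ground is in the south-east quarter.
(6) Counting only tops that stand 125 m proud, the map has 1 summit.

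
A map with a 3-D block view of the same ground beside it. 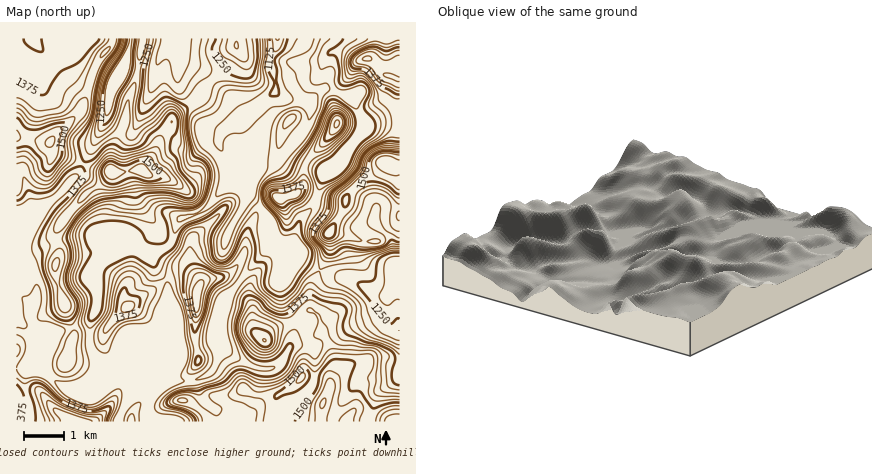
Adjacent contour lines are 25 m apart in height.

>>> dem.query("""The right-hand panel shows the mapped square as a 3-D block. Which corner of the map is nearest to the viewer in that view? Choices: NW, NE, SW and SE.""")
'NW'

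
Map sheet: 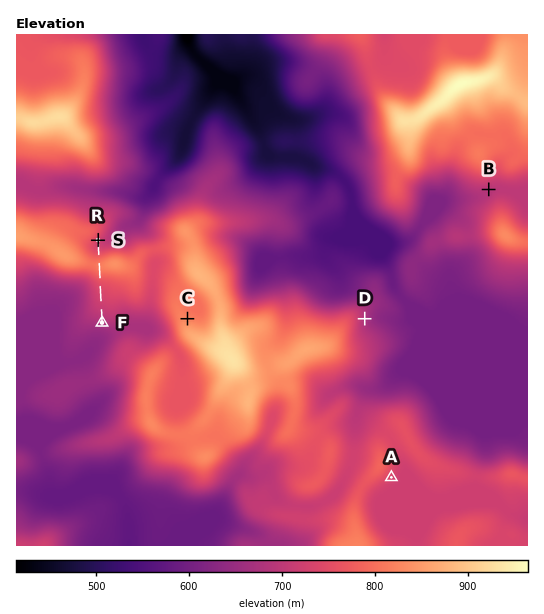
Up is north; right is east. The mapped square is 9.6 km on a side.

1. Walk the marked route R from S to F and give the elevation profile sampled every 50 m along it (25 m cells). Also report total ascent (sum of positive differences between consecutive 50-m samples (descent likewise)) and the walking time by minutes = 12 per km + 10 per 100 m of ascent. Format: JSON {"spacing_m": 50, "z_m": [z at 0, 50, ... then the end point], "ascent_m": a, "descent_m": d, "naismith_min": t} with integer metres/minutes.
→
{"spacing_m": 50, "z_m": [733, 727, 725, 730, 740, 754, 771, 788, 802, 810, 812, 807, 797, 785, 773, 763, 754, 747, 741, 737, 733, 729, 726, 723, 719, 714, 710, 704, 698, 692, 684, 677, 677], "ascent_m": 87, "descent_m": 142, "naismith_min": 27}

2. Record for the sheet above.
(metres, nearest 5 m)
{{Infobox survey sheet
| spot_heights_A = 730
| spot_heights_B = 695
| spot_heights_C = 825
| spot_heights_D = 680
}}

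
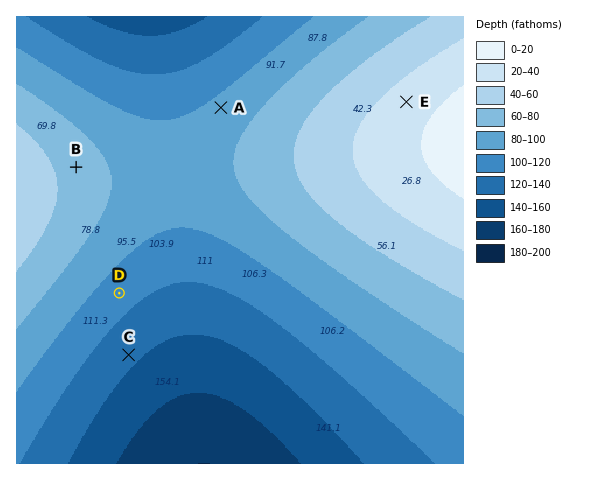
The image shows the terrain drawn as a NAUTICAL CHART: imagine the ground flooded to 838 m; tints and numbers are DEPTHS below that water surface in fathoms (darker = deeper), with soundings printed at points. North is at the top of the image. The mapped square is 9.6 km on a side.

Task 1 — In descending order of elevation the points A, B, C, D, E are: E B A D C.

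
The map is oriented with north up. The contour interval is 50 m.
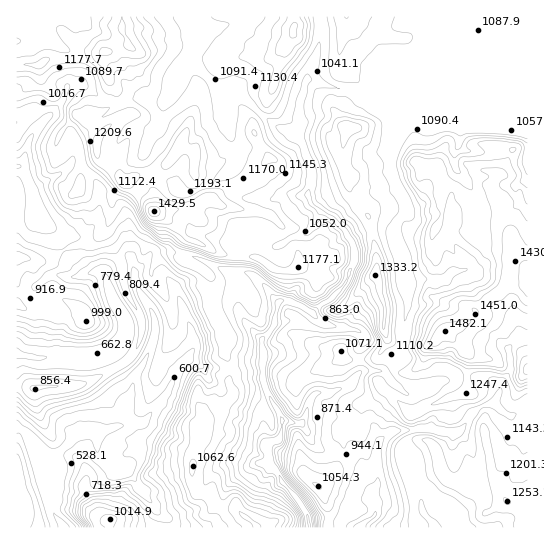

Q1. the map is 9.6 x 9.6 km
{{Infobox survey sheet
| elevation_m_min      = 440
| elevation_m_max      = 1480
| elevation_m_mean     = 1020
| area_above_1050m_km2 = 52.1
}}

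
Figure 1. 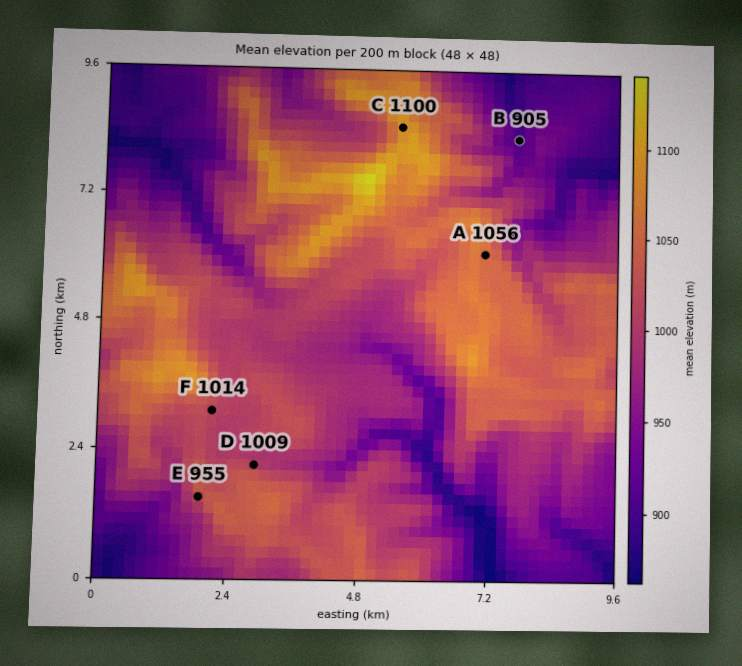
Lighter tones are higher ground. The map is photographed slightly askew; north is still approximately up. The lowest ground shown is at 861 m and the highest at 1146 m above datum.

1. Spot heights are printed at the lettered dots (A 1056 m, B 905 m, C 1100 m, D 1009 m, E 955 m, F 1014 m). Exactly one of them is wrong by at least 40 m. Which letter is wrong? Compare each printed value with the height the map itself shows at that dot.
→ E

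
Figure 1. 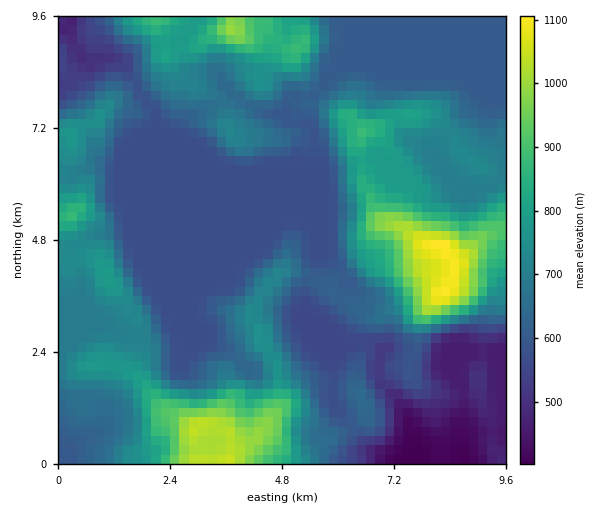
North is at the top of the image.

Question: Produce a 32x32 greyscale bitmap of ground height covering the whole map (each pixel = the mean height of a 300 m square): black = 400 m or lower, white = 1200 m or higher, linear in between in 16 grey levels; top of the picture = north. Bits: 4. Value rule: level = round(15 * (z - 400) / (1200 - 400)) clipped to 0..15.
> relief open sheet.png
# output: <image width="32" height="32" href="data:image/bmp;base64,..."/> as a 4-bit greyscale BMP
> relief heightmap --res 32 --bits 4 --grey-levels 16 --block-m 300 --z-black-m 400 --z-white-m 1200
<image width="32" height="32" href="data:image/bmp;base64,Qk12AgAAAAAAAHYAAAAoAAAAIAAAACAAAAABAAQAAAAAAAACAAATCwAAEwsAABAAAAAAAAAAAAAAABEREQAiIiIAMzMzAERERABVVVUAZmZmAHd3dwCIiIgAmZmZAKqqqgC7u7sAzMzMAN3d3QDu7u4A////AERFZ3iszMuphlQyEAAAABFERVZ4rMzLuoZVQyEAAAARRERWiazMy7qGVERCEBEAEUVVVoqru6qqllQ0QxERERFVVVaJmImYmZdDRUISIhEhVVZnh1VWd2d1Q0QyMzISIWd3d3U0RVVXZENEMzMhEiFmd3dkM0RFZ1QzNDM0IRERVmZmZDM0RXZDMzMyNDEREVVmZmQzNFZ1MzMzREVTIjNVVmZTMzRWZTMzRFVpqHVFVWZmQzM0VmVDNERFesy5ZmZndTMzMzRmQ0REVovN24dmZ2QzMzM0VlRERXiszduYZndTMzMzM0VUM0eIrM3cqGZmQzMzMzM0RDNXiazdy6l3ZUMzMzMzM0MzWKq8y6qqmHUzMzMzMzMzM1erupmImYh0MzMzMzMzMzNXmZh3Znh3ZDMzMzMzMzMzWIh3dmZmZmQzMzMzMzMzM2iHd2ZmZmZUMzMzMzQzMzRod3dmZmZ2VTMzMzRVVEM0eHd2ZmZld2VDMzNFZlVERYmIZmZmVWZ2RDNEVmVUREaIiHd2VUVFVlQ0VVVVRERGd2Z3dlREM0VURVZlVWVERVVVVVVERCI0Q1ZmVVZ2VUREREREREQyIjNndlVmd4dUREREREREIiI0aHd3iIiZZERERERERCIzRnh3ibqYiXREREREREQSNGiZh4m6mIhkRERERERE"/>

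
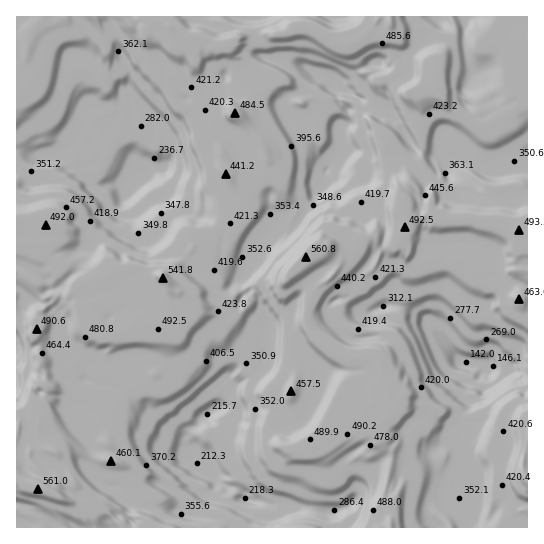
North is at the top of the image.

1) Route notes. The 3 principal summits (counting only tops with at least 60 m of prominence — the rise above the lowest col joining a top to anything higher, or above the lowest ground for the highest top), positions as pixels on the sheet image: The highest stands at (41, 490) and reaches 561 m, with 419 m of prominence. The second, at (303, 257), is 561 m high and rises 153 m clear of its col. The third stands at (163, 277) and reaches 542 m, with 89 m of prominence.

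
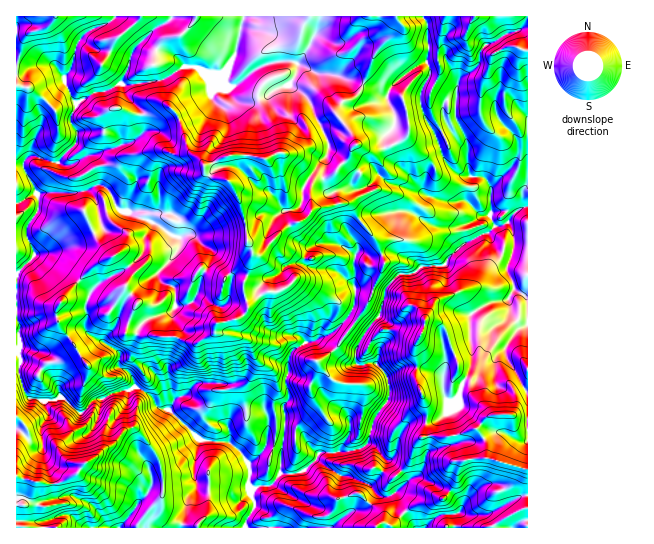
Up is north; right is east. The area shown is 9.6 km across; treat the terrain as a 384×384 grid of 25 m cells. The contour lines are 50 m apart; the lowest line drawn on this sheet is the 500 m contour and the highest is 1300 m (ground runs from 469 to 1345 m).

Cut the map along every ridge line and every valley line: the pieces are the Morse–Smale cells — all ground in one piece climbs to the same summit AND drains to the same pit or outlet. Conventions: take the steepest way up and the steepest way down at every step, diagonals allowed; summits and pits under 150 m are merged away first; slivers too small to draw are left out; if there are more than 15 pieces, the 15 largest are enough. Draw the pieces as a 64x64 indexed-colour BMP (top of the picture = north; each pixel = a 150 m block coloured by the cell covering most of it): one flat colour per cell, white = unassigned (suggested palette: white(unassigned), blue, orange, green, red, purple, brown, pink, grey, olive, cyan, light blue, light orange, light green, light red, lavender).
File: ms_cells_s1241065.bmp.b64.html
<image width="64" height="64" href="data:image/bmp;base64,Qk12CAAAAAAAAHYAAAAoAAAAQAAAAEAAAAABAAQAAAAAAAAIAAATCwAAEwsAABAAAAAAAAAA////ALR3HwAOf/8ALKAsACgn1gC9Z5QAS1aMAMJ34wB/f38AIr28AM++FwDox64AeLv/AIrfmACWmP8A1bDFADMzMzMzMzMzMzMxEREREREREREREREREREiIiIiIiIiMzMzMzMzMzMzMzEREREREREREREREREREiIiIiIiIiIzMzMzMzMzMzMzMREREREREREREREREREiIiIiIiIiIjMzMzMzMzMzMzMzERERERERERERERERESIiIiIiIiIiMzMzMzMzMzMzMzMRERERERERERERERIiIiIiIiIiIiIzMzMzMzMzMzMzMxEREREREREREREREiIiIiIiIiIiIjMzMzMzMzMzMzMzERERERERERERERESIiIiIiIiIiIiMzMzMzMzMzMzMzMREREREREREREREREiIiIiIiIiIiIzMzMzMzMzMzMzMxERERERERERERERESIiIiIiIiIiIjMzMzMzMzMzMzMzMREREREREREREREVUiIiIiIiIiIiMzMzMzMzMzMzMzMxEREREREREREREVVVIiIiIiIiIiIzMzMzMzMzMzMzMxERERERERERERERVVUiIiIiIiIiIjMzMzMzMzMzMzMzERERERERERERERFVVVIiIiIiIiIiMzMzMzMzMzMzMxERERERERERERERERVVVVVSIiIiIiIzMzMzMzMzMzMxERERERERERERERERFVVVVVUiIiIiIjMzMzETMzMzMxERERERERERERERERERVVVVVVIiIiIiMRERERETMzMxEREREREREREREREREREVVVVVUiIiIiIxERERERERERERERERERERERERERERERVVVVVVIiIiIjERERERERERERERERERERERERERERERVVVVVVUiIiIiERERERERERERERERERERERERERERERFVVVVVVVIiIiIREREREREREREREREREREREREREREXFVVVVVVVUiIiIhERERERERERERERERERERERERERERd1VVVVVVVSIiIiERERERERERERERERERERERERERERF3dVVVVVVVIiIiIREREREREREREREREREREREREREREXd1VVVVVVUiIiIhERERERERERERERERERERERERERERF3VVVVVVVSIiIiEREREREREREREREREREREREREREREXdVVVVVVVIiIiIRERERERERERERERERERERERERERERFVVVVVVVUiIiIhERERERERERERERERERERERERERERERVVVVVVVVIiIiERERERERERERERERERERERERERERERFVVVVVVVVVUiIREREREREREREREREREREREREREREREVVVVVVVVVVVIhERERERERERERERERERERERERERERERFVVVVVVVVVUiERERERERERERERERERERERERERERERERVVVVVVVVVSIRERERERERERERERERERERERERERERERERFVVVVVVSIhEREREREREREREREREREREREREREREREREREVVVVVUiERERERERERERERERERERERERERERERERERERFVVVUiIRERERERERERERERERERERERERERERERERERERVVUiIhERERERERERERERERERERERERERERERERERERERUiIiERERERERERERERERERERERERERERERERERERERERIiIRERERERERERERERERERERERERERERERERERERERERIhERERERERERERERERERERERERERERERERERERERERYiEREREREREREREREREREREREREREREREREREREREWZmYRERERERERERERERERERERERERERERERERERERERZmZhERERERERERERERERERERERERERERERERERERERFmZmEREREREREREREREREREREREREREREREREREREREWZmYRERERERERERERERERERERERERERERERERERERFmZmZkEREREREREREREREREREREREREREREREREREREWZmZmREREERERERERERERERERERERERERERERERERERZmZmZERERBERERERERERERERERERERERERERERERERZmZmZkREREQRERERERERERERERERERERERERERERERFmZmZmRERERBERERERERERERERERERERERERERERFmEWZmZmZERERBEREREREREREREREREREREREREREREWYWZmZmZkREREEREREREREREREREREREREREREREREWYRZmZmZmREREQRERERERERERERERERERERERERERERZhFmZmZmZEREREERERERERERERERERERERERERERERFmZmZmZmZkREREREEREREREREREREREREREREREREREWZmZmZmZmREREREREREERERERERERERERERERERERERZmZmZmZmZERERERERERERBEREREREREREREREREREREWZmZmZmZkRERERERERERERBFEQRERERERERERERERERZmZmZmZmREREREREREREREREREERERERERERERERERZmZmZmZmZEREREREREREREREREQREREREREREREREREWZmZmZmZkREREREREREREREREREERERERERERERERERZmZmZmZmREREREREREREREREREQRERERERERERERERZmZmZmZmZERERERERERERERERERBERERERERERERERFmZmZmZmZkREREREREREREREREREEREREREREREREREWZmZmZmZm"/>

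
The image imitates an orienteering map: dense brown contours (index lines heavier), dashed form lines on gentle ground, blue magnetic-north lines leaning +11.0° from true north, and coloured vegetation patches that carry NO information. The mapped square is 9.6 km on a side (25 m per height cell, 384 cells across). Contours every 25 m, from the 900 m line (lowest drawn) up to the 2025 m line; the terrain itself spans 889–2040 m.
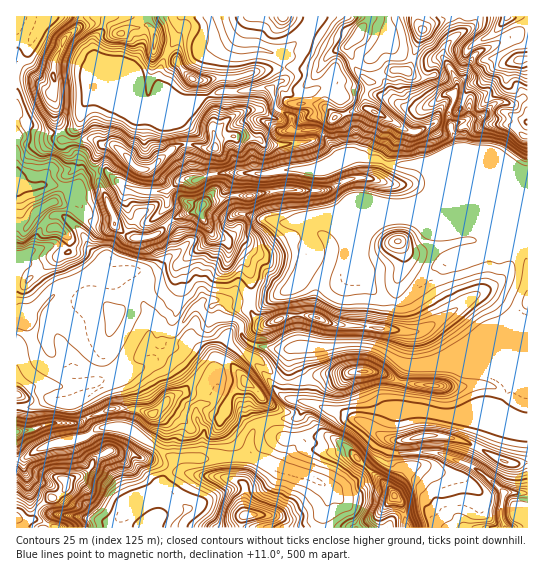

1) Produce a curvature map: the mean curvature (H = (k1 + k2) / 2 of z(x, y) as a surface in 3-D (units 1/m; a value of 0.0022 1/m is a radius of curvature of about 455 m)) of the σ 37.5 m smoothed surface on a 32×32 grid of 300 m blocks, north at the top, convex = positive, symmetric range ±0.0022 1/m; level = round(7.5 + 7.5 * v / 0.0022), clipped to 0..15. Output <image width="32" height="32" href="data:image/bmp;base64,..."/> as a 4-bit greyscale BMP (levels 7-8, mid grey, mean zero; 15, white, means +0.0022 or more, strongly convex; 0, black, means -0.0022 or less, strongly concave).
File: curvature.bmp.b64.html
<image width="32" height="32" href="data:image/bmp;base64,Qk12AgAAAAAAAHYAAAAoAAAAIAAAACAAAAABAAQAAAAAAAACAAATCwAAEwsAABAAAAAAAAAAAAAAABEREQAiIiIAMzMzAERERABVVVUAZmZmAHd3dwCIiIgAmZmZAKqqqgC7u7sAzMzMAN3d3QDu7u4A////AJp1JXiXeHupqGeY0vR3ezqKy3Vmd3U7p4h3Y57Sd4xLV43EVWZ2VrZmdmZvdXioFD395VlXmsulZmZY03ibQqkRZc/7tFREVniZryIzIX7JswAKciiXl2ipiuNt/+62Vt//sALJldhFZbgolUVEV3cjMX/+22WKa6ZCRWZlVnd4t3hkRVy4aa0neaQ1i+mIh3d3d2Z1enjjqan//Ydmd3eHh4lod1m7a1ZmmnJFZ3d3iHeIhpiHhyM0QgAVmWZ3d3d3eIZ2Z2pfs3///rynZnd3iHiIaWZ2te/4RlVXm4d3hmiIiIeVdpUjZGdnZni6d5lWd3h4hoaYZnh3eYZ3eZZouGdjR6VreZZ4d3eXZneHVGtibIRJfHmGaXaMqIh3d8fIXczsRNunaHh3aqZ3h3eKNneoSM9AMDM1d3Znd3d3aedPN5PuzP2IiCRFZ3d3d2VmTQJTAOZ3/9787bh3d3dmSHJ/91YAAQATNmI1d3d1ephq+H+d9m+7lUM4dDREKGeYy7Vzc8y+JZR1h/3Gln501GZVZ1fbVMOv1t9n4zraSfRmd3dzl809ij2SVIlpVk3lZ3d2ajQSWGZohodQtcZm83d2dumb7IemXHzY5CqYZPNVROaVdlVnepZmdiuZm3PcOcjFh3d3dmerd2xiylaGOqaIpYhol8dlaYaLmFbH"/>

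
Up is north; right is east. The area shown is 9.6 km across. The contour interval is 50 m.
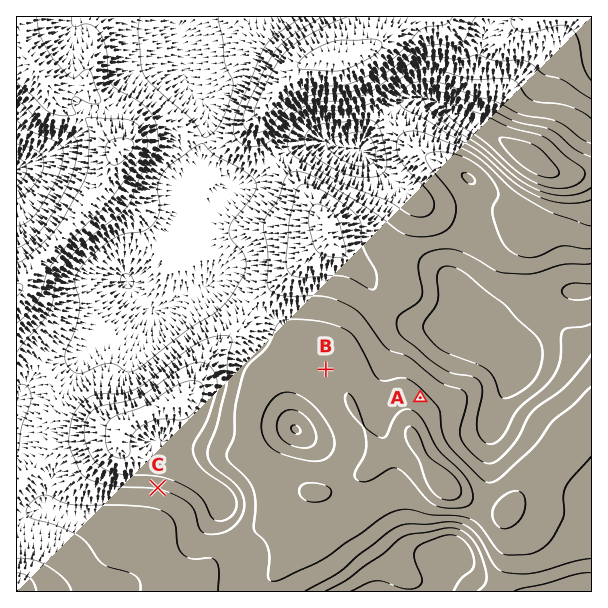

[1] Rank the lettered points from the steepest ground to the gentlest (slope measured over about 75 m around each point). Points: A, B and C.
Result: C A B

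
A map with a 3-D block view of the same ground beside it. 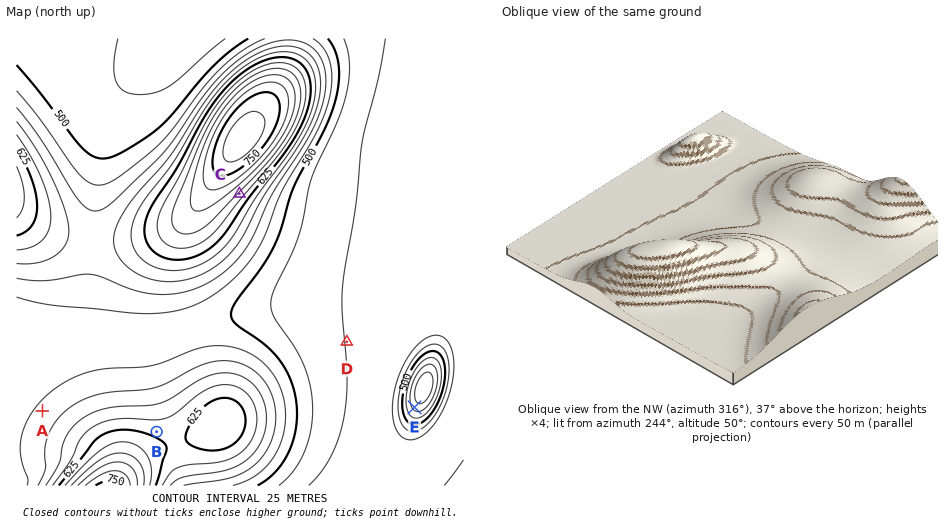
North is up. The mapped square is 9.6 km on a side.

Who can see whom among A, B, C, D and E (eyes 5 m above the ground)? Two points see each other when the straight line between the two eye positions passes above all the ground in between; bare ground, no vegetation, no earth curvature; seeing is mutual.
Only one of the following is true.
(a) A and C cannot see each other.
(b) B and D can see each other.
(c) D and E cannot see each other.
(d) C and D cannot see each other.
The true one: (a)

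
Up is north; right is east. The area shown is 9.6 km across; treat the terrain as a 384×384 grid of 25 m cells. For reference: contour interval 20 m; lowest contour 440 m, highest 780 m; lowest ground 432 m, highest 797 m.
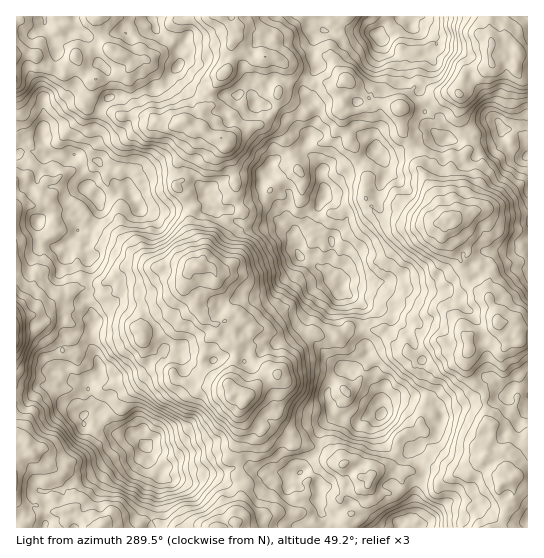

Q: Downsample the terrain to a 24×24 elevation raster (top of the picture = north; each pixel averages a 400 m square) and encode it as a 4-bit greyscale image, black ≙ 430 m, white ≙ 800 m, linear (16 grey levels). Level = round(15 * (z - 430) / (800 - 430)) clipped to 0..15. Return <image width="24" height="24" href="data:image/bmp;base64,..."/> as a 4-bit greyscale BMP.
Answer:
<image width="24" height="24" href="data:image/bmp;base64,Qk2WAQAAAAAAAHYAAAAoAAAAGAAAABgAAAABAAQAAAAAACABAAATCwAAEwsAABAAAAAAAAAAAAAAABEREQAiIiIAMzMzAERERABVVVUAZmZmAHd3dwCIiIgAmZmZAKqqqgC7u7sAzMzMAN3d3QDu7u4A////AKmaqHiruoh4dUWKu6mYhkV5qId4h2eKu6mXUyNXmHd5mIirzLqGMRNomYiJh3ebu6hTIRR5u5hmVXeLuoZDQ1ec7LhlQ2eKqXVEVoq97cpmVGeaqYVUV5q83dplVom7updleaq8zLl3Z4rMzKh2iqvMzKh3Z4q83Zh2ebzcypZUVnm83Id3ib3uymUzVnmsynZVeb3tyVMzV4rLuXZVaIrLl0RFaL3cuWVVVVeYhkRVic7tyWZURGiIhlZGiazcuFVUVWiJhmZWh5qqh1RFZnmrp2Znd5mYdVRmebvMuYd4iJiIZWV4mbu7qZiJmqmYZ4eZiYmrqamamZm7mqmqqpibu7mZd3erzKmqqpiby7iHVFWLzKmaqYmry5h3VEWLyw=="/>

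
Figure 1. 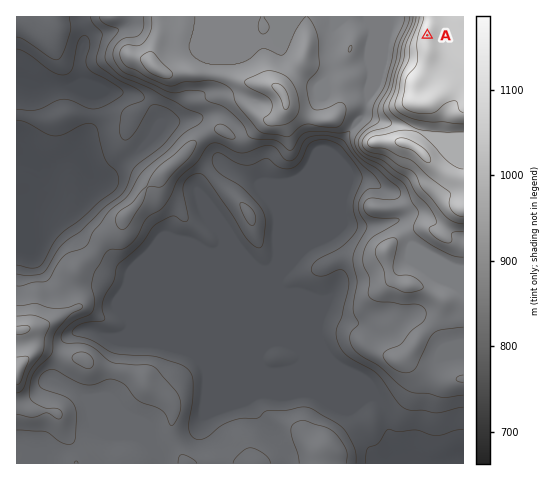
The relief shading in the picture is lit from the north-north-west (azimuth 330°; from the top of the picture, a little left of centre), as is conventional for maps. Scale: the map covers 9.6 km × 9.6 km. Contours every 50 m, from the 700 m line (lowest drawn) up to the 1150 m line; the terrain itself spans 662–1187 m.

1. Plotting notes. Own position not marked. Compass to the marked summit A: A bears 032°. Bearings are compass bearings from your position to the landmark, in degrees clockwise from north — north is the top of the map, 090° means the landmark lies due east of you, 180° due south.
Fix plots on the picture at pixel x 355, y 151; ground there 870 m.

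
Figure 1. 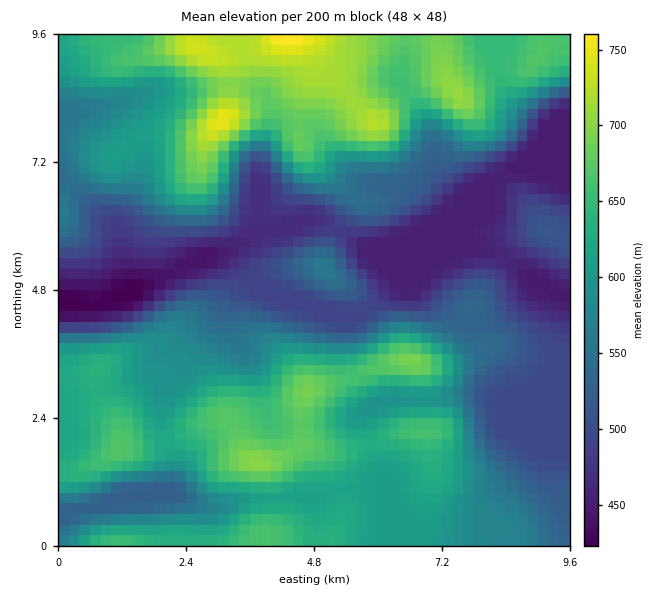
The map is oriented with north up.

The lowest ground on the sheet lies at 420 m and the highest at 760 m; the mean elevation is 580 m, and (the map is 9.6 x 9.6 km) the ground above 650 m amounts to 20.4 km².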